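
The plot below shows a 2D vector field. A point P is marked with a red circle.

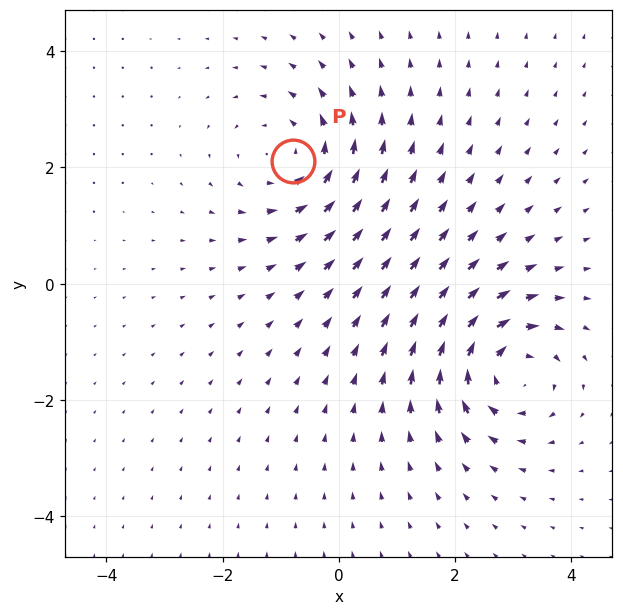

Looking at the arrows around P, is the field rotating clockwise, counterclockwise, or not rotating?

counterclockwise

Near P at (-0.8, 2.1) the arrows circulate counterclockwise. The curl (z-component) there is about +3; positive curl means counterclockwise rotation.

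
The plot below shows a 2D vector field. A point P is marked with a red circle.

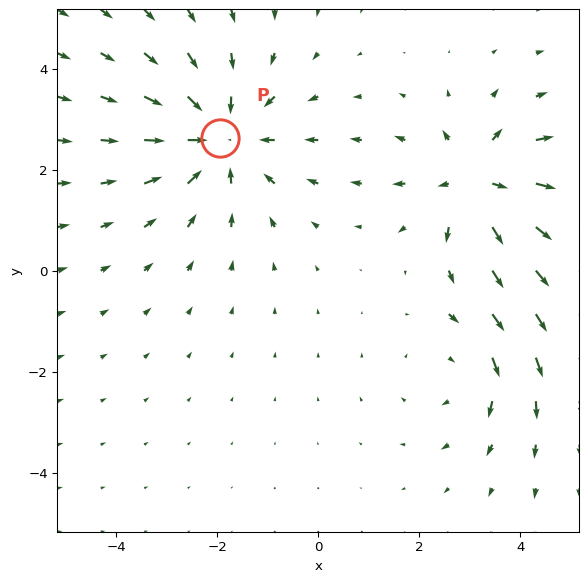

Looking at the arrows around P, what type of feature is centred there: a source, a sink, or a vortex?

At P (-1.9, 2.6) the arrows converge inward. Divergence about -3, curl ≈0 — negative divergence with near-zero curl is a sink.

sink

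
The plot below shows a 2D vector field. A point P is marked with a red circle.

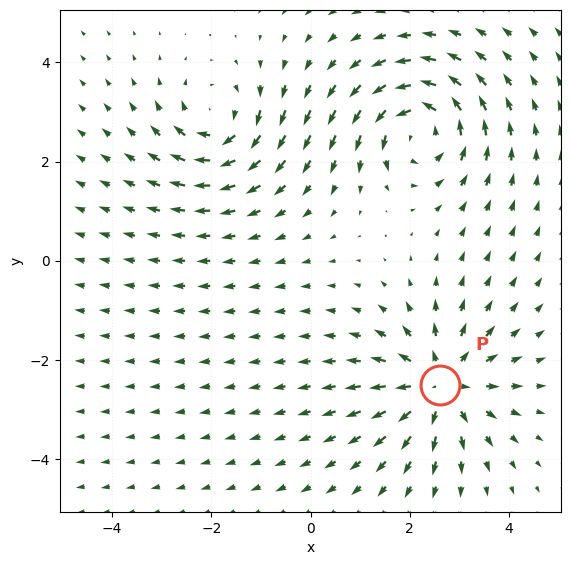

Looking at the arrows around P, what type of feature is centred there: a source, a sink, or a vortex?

source

At P (2.6, -2.5) the arrows spread outward. Divergence about +5, curl ≈0 — positive divergence with near-zero curl is a source.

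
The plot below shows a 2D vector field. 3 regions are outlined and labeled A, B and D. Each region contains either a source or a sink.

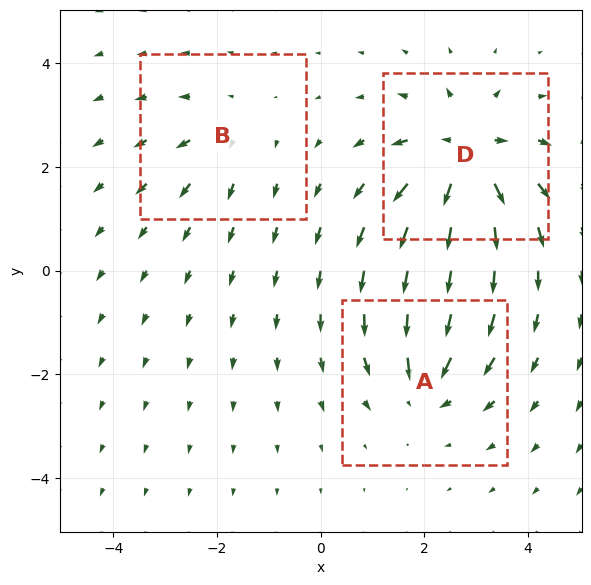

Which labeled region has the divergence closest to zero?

Divergence at each region's feature centre — A: about -4, B: about +2, D: about +5. Region B is closest to zero.

B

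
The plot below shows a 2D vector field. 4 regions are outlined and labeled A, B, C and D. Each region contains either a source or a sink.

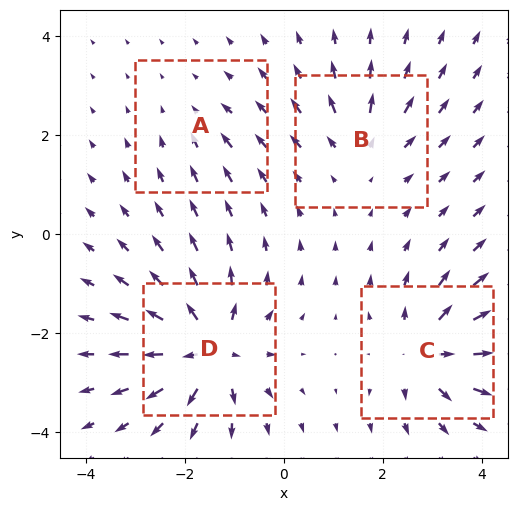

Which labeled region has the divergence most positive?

D

Divergence at each region's feature centre — A: about -2, B: about +4, C: about +6, D: about +8. Region D is most positive.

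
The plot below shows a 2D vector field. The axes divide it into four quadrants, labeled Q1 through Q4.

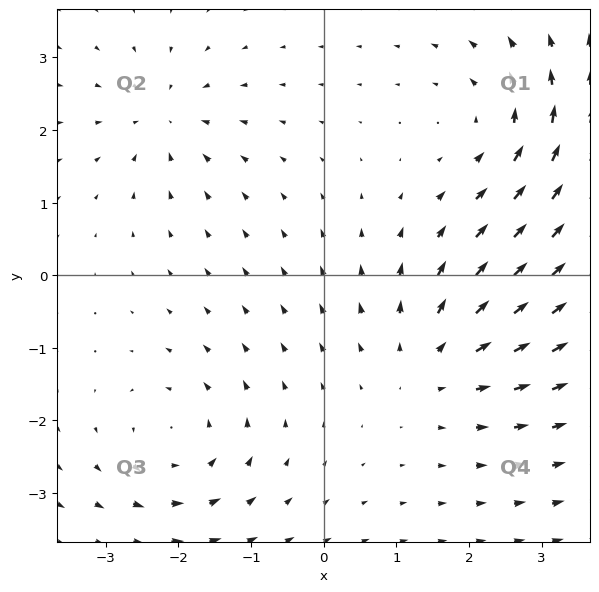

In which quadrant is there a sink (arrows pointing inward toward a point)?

The sink sits at approximately (-2.2, 2.2), which lies in quadrant Q2. The divergence there is about -4, negative as expected for a sink.

Q2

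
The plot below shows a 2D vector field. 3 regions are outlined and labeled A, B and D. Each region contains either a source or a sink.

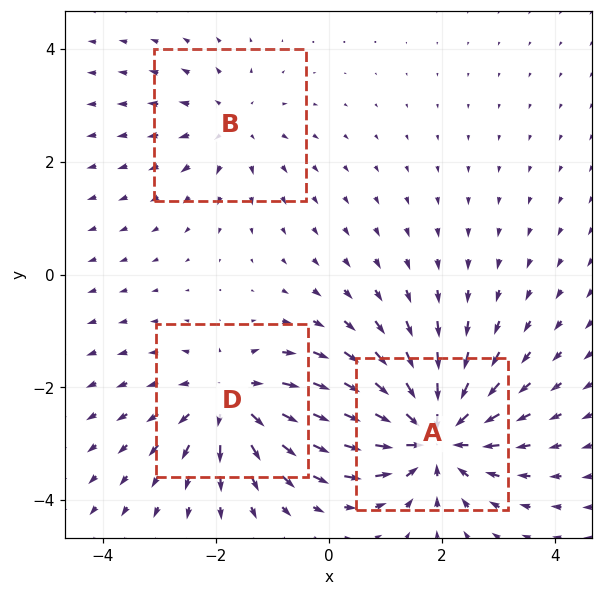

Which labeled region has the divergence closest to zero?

Divergence at each region's feature centre — A: about -5, B: about +2, D: about +4. Region B is closest to zero.

B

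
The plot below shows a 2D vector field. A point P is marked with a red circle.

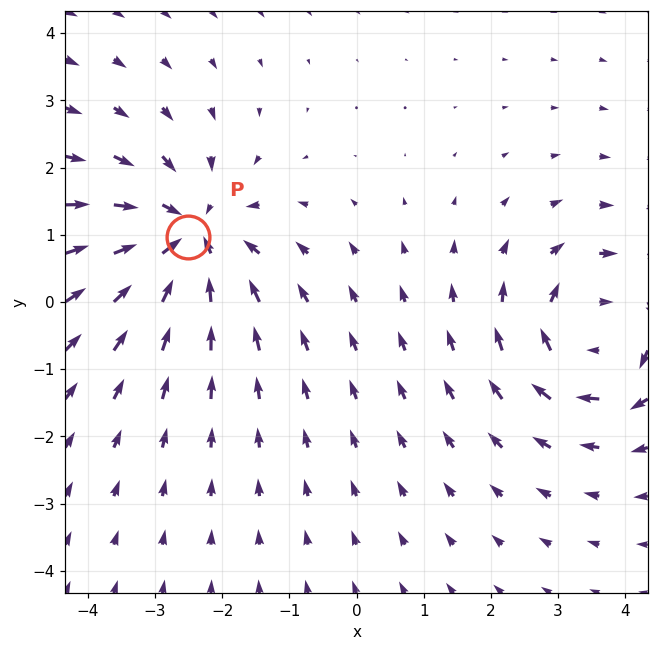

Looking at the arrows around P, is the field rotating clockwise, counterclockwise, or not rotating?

Near P at (-2.5, 1.0) the arrows show no circulation. The curl there is ≈0.

not rotating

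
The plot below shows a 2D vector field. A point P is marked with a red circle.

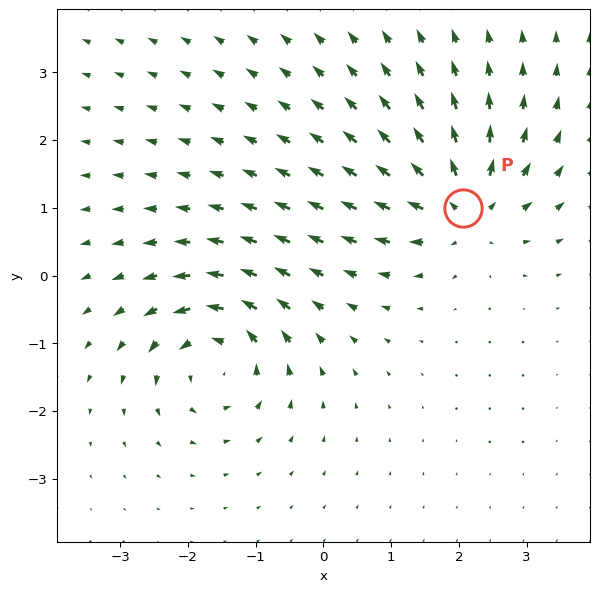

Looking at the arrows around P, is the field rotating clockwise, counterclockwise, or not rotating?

Near P at (2.1, 1.0) the arrows show no circulation. The curl there is ≈0.

not rotating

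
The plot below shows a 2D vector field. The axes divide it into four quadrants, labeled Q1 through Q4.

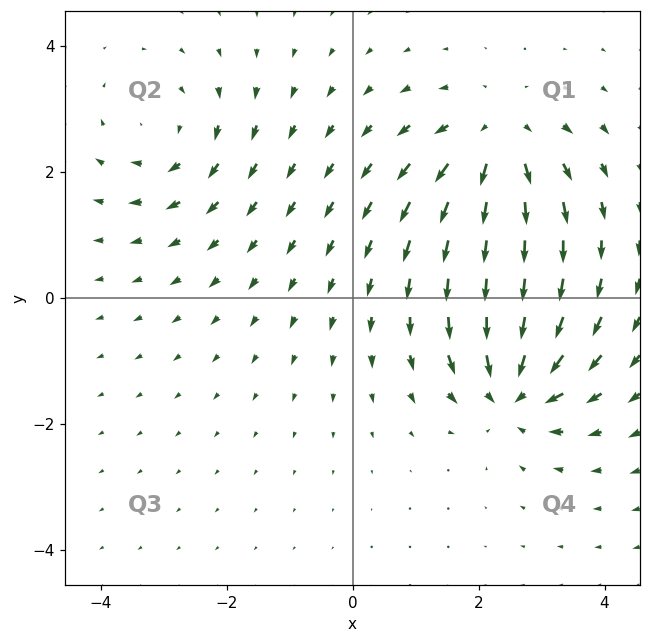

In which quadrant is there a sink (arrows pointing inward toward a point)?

Q4

The sink sits at approximately (2.6, -1.5), which lies in quadrant Q4. The divergence there is about -6, negative as expected for a sink.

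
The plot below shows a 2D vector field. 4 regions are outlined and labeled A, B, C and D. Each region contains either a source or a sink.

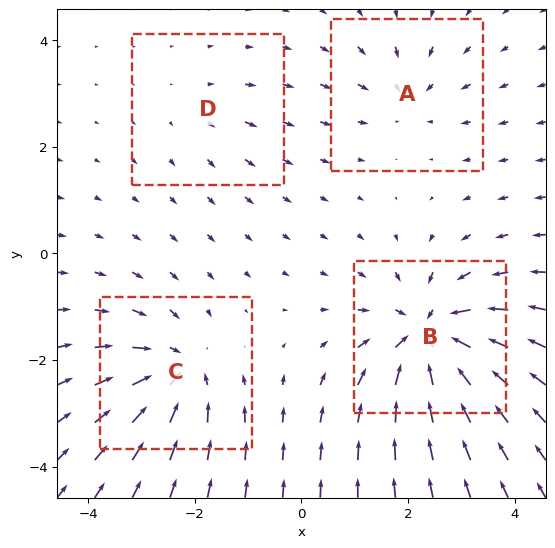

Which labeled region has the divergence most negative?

B

Divergence at each region's feature centre — A: about -4, B: about -8, C: about -6, D: about +2. Region B is most negative.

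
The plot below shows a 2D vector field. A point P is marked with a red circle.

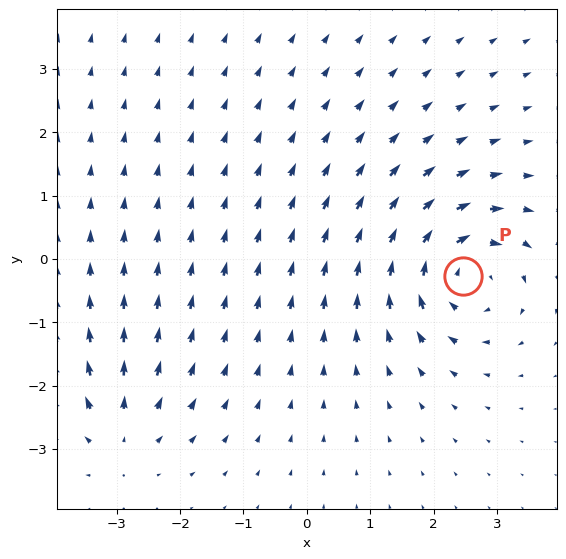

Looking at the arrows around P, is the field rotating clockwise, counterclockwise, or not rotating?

clockwise

Near P at (2.5, -0.3) the arrows circulate clockwise. The curl (z-component) there is about -6; negative curl means clockwise rotation.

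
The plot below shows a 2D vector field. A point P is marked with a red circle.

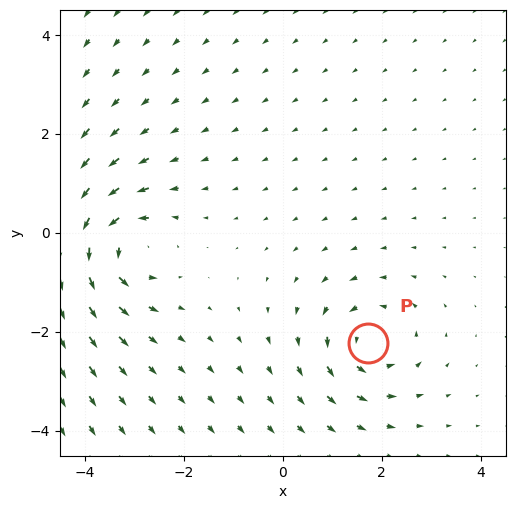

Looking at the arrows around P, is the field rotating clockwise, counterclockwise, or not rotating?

counterclockwise

Near P at (1.7, -2.2) the arrows circulate counterclockwise. The curl (z-component) there is about +5; positive curl means counterclockwise rotation.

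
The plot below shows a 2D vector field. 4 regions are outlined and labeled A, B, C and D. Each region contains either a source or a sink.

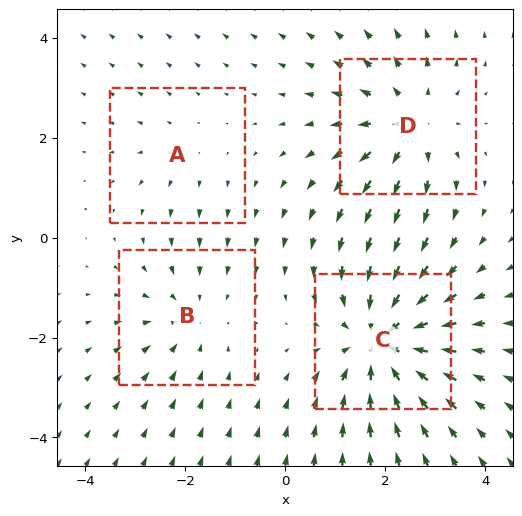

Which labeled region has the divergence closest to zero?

Divergence at each region's feature centre — A: about +2, B: about -3, C: about -6, D: about +4. Region A is closest to zero.

A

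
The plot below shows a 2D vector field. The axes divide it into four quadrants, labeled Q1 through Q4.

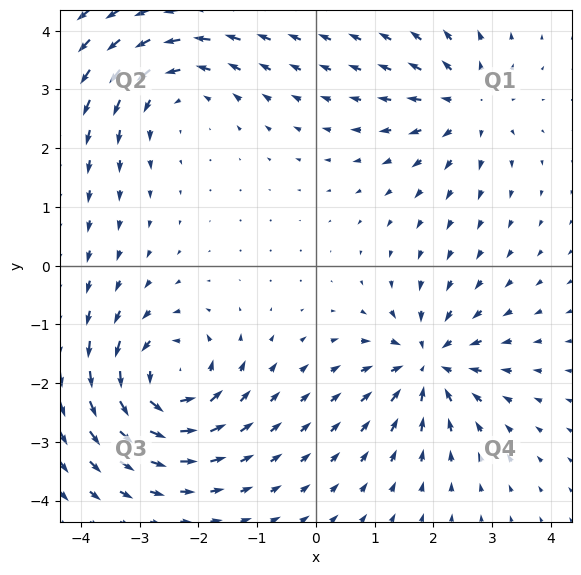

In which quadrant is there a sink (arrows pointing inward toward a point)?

Q4

The sink sits at approximately (1.9, -1.7), which lies in quadrant Q4. The divergence there is about -5, negative as expected for a sink.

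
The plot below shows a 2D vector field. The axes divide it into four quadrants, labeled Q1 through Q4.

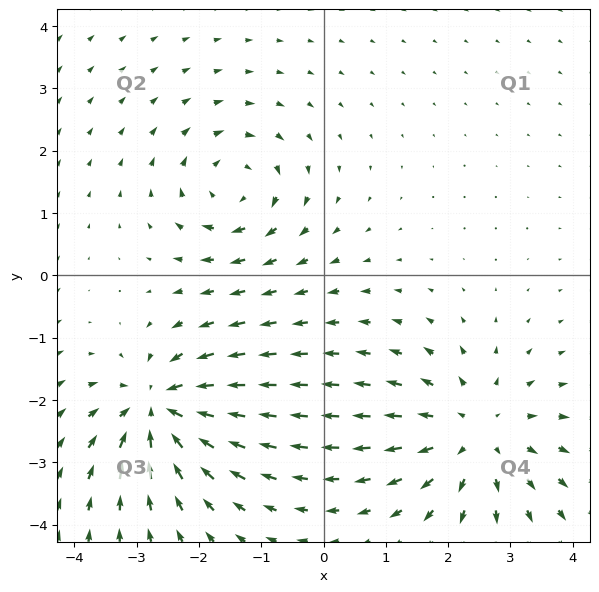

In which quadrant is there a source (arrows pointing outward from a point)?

Q4

The source sits at approximately (2.4, -2.5), which lies in quadrant Q4. The divergence there is about +3, positive as expected for a source.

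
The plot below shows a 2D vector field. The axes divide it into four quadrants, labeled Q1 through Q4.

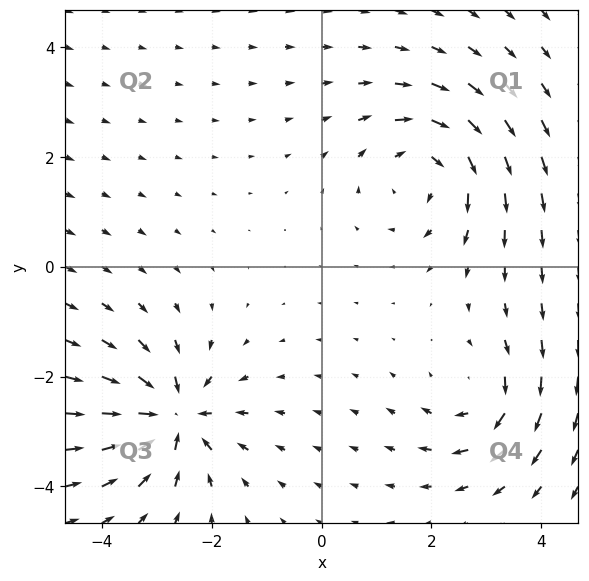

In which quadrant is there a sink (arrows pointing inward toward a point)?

The sink sits at approximately (-2.7, -2.7), which lies in quadrant Q3. The divergence there is about -6, negative as expected for a sink.

Q3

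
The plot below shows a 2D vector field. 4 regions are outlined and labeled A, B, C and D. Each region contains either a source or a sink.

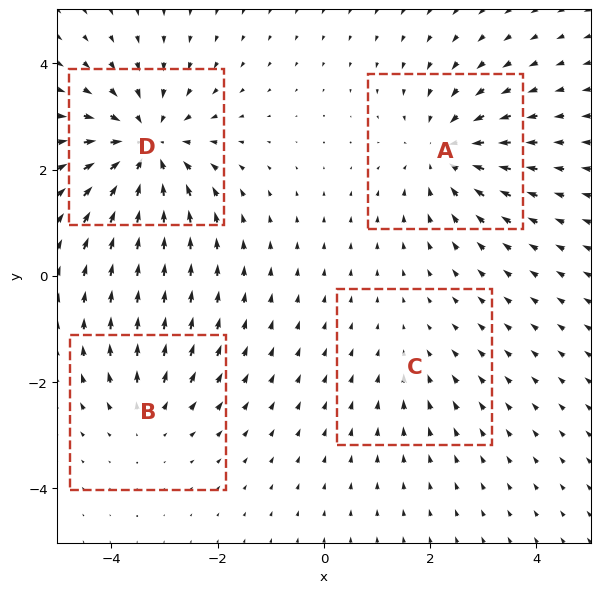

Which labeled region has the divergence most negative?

D

Divergence at each region's feature centre — A: about -5, B: about +3, C: about -2, D: about -6. Region D is most negative.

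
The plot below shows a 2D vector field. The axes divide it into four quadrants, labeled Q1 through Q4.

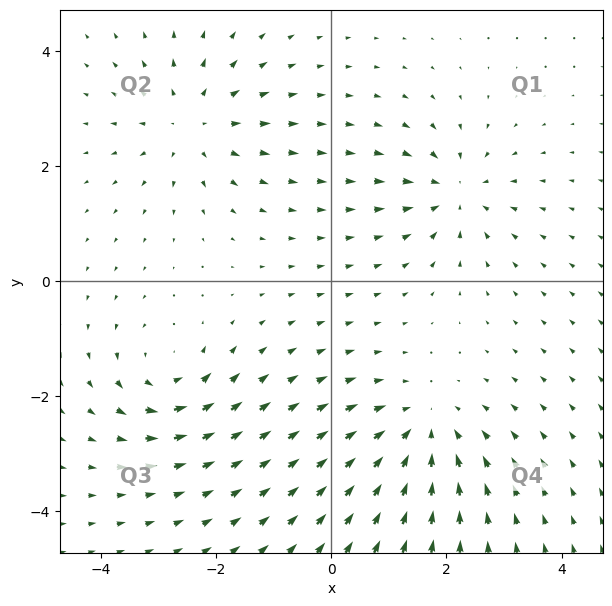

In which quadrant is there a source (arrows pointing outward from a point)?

The source sits at approximately (-2.4, 2.7), which lies in quadrant Q2. The divergence there is about +3, positive as expected for a source.

Q2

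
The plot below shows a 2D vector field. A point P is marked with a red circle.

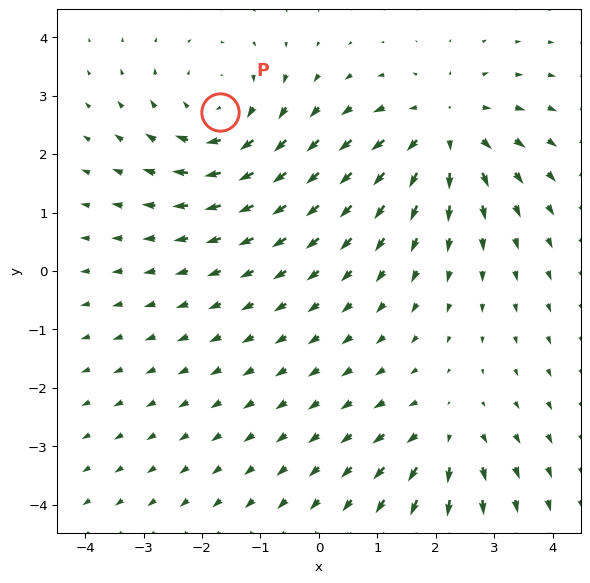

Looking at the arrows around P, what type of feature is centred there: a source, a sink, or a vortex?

At P (-1.7, 2.7) the arrows circulate clockwise. Divergence ≈0, curl about -4 — near-zero divergence with nonzero curl is a vortex.

vortex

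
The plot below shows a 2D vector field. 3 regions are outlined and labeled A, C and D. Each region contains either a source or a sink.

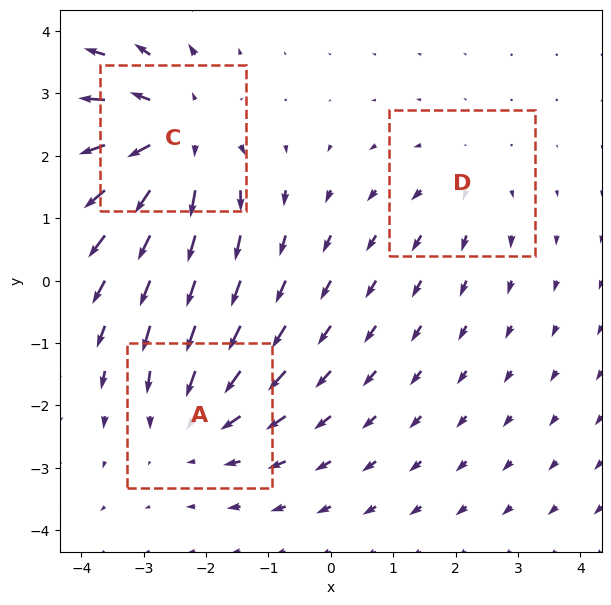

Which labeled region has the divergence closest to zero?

D

Divergence at each region's feature centre — A: about -3, C: about +4, D: about +2. Region D is closest to zero.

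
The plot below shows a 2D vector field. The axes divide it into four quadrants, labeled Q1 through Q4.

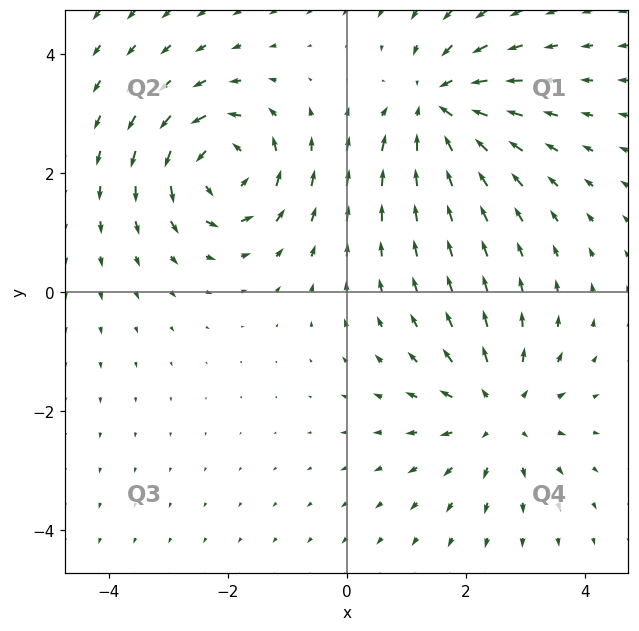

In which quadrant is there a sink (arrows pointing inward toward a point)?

Q1

The sink sits at approximately (1.5, 3.1), which lies in quadrant Q1. The divergence there is about -5, negative as expected for a sink.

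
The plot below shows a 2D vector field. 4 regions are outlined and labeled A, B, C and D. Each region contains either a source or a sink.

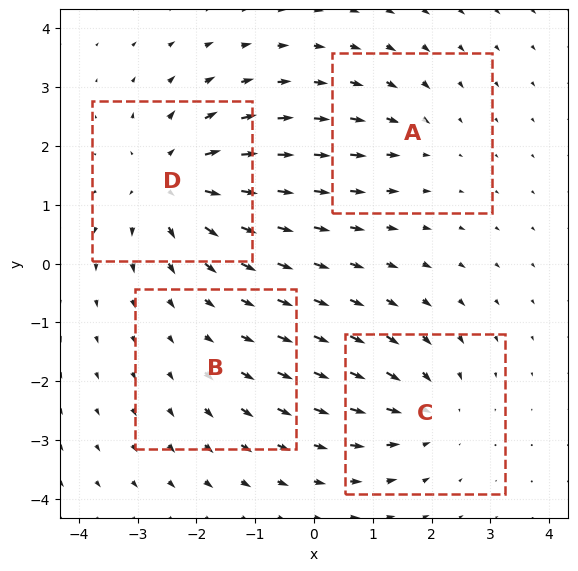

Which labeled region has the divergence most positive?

Divergence at each region's feature centre — A: about -3, B: about +2, C: about -4, D: about +6. Region D is most positive.

D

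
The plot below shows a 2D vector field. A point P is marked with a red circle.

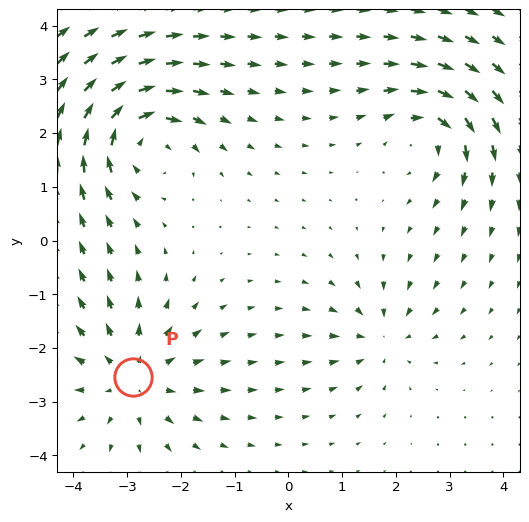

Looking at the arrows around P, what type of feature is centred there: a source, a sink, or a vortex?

At P (-2.9, -2.5) the arrows spread outward. Divergence about +4, curl ≈0 — positive divergence with near-zero curl is a source.

source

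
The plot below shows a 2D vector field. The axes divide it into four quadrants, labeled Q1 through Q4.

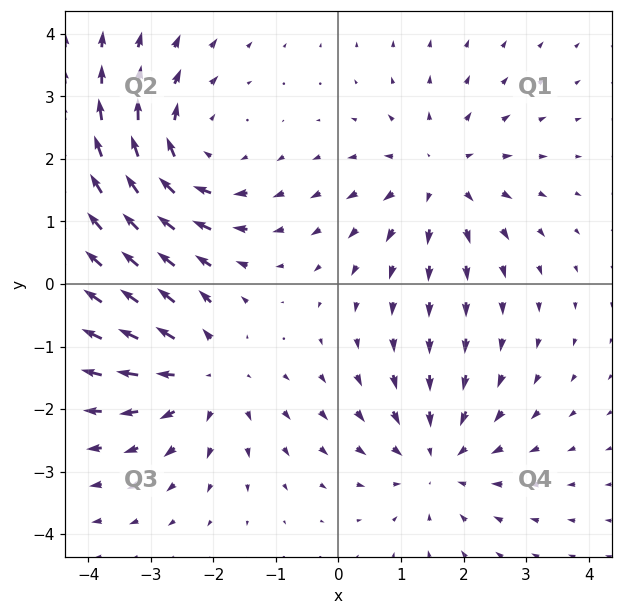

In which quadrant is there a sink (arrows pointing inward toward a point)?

Q4

The sink sits at approximately (1.6, -2.8), which lies in quadrant Q4. The divergence there is about -3, negative as expected for a sink.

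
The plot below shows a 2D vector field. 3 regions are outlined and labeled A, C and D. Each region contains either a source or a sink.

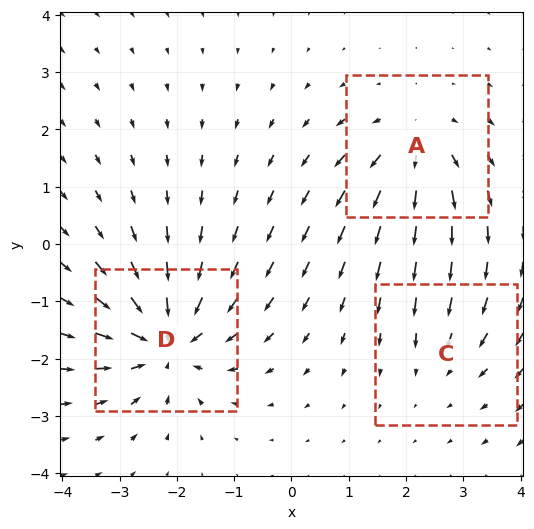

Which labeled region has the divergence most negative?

Divergence at each region's feature centre — A: about +3, C: about -2, D: about -5. Region D is most negative.

D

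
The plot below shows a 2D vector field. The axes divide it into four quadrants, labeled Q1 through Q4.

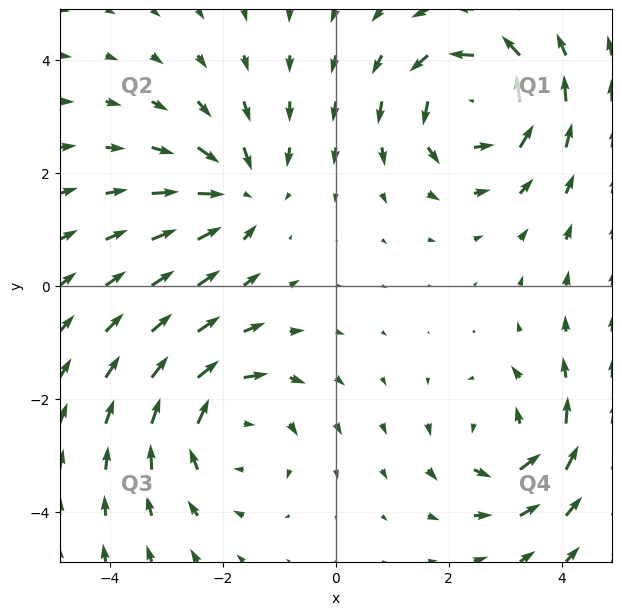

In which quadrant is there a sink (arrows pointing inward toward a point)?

Q2

The sink sits at approximately (-1.7, 1.6), which lies in quadrant Q2. The divergence there is about -3, negative as expected for a sink.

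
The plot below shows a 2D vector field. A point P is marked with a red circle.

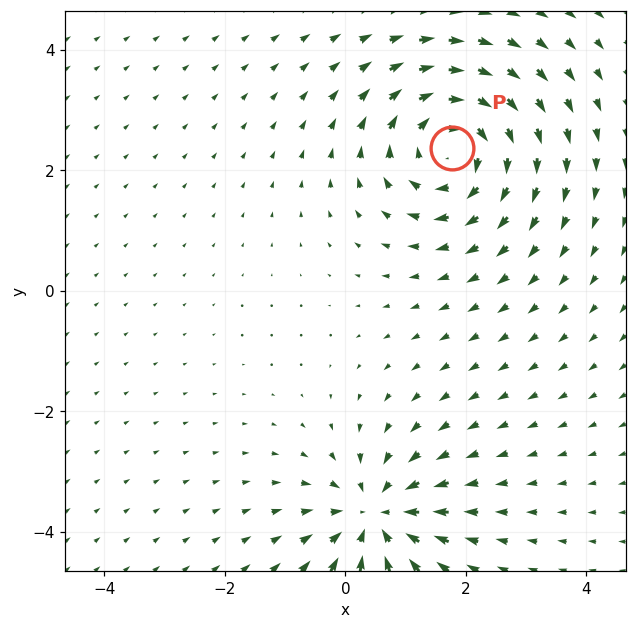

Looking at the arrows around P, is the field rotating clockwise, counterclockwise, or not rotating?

clockwise

Near P at (1.8, 2.4) the arrows circulate clockwise. The curl (z-component) there is about -5; negative curl means clockwise rotation.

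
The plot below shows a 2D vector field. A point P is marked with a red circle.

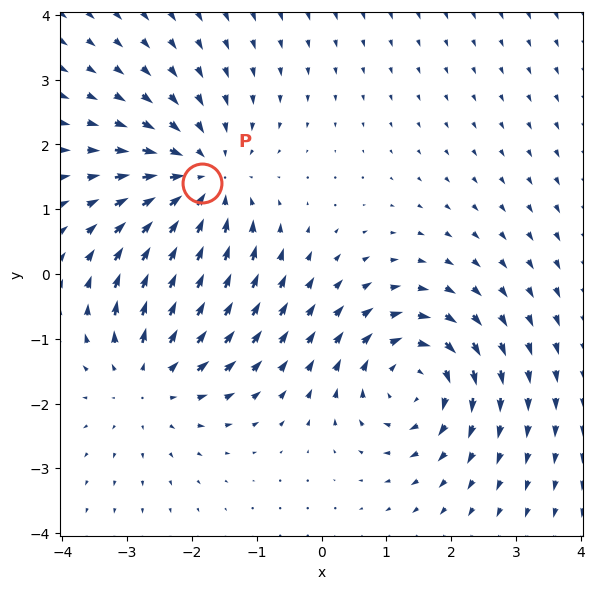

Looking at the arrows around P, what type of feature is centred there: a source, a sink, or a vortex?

At P (-1.9, 1.4) the arrows converge inward. Divergence about -4, curl ≈0 — negative divergence with near-zero curl is a sink.

sink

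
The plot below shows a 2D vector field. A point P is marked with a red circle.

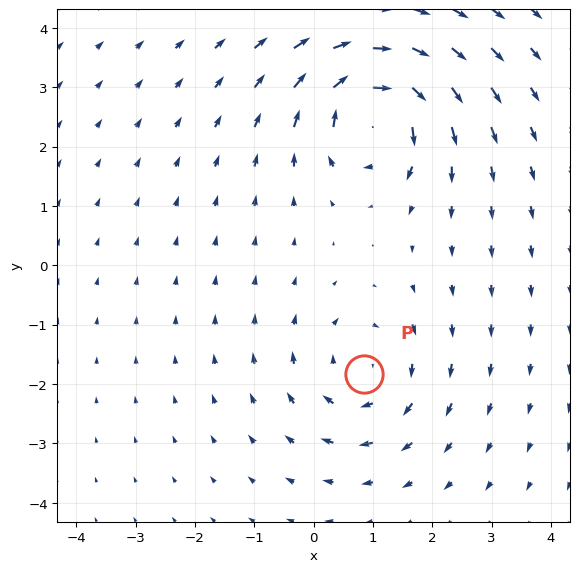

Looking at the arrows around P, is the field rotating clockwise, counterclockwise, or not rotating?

clockwise

Near P at (0.9, -1.8) the arrows circulate clockwise. The curl (z-component) there is about -3; negative curl means clockwise rotation.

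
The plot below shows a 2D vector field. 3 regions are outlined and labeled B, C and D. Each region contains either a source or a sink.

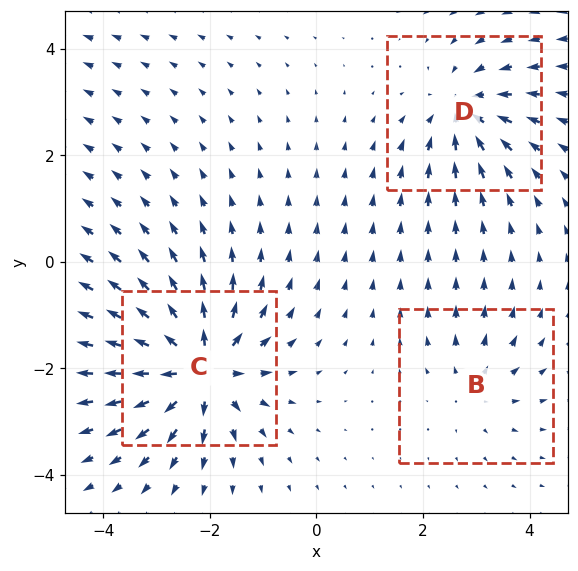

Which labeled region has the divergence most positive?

C

Divergence at each region's feature centre — B: about +2, C: about +6, D: about -4. Region C is most positive.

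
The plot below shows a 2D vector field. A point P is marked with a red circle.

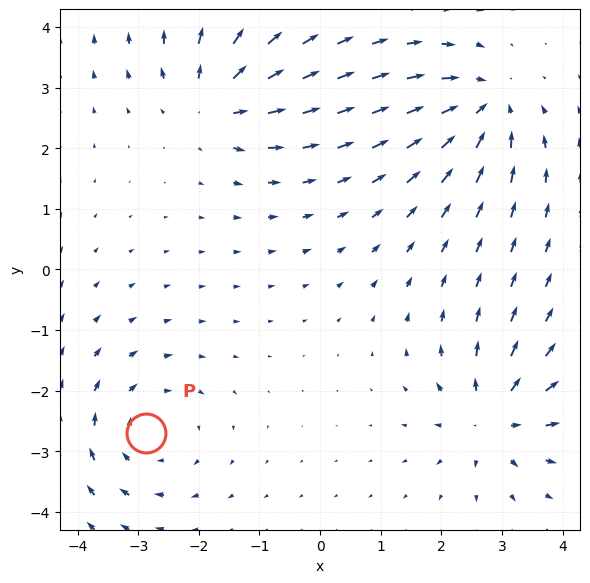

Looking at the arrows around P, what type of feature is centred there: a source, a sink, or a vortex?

vortex

At P (-2.9, -2.7) the arrows circulate clockwise. Divergence ≈0, curl about -3 — near-zero divergence with nonzero curl is a vortex.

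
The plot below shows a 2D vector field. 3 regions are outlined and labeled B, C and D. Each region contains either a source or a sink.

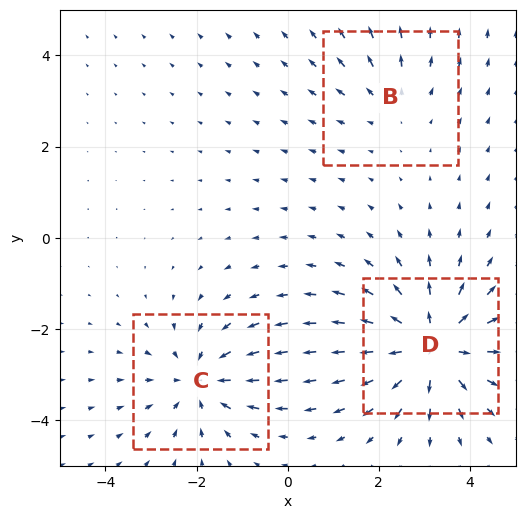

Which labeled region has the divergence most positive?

D

Divergence at each region's feature centre — B: about +2, C: about -3, D: about +4. Region D is most positive.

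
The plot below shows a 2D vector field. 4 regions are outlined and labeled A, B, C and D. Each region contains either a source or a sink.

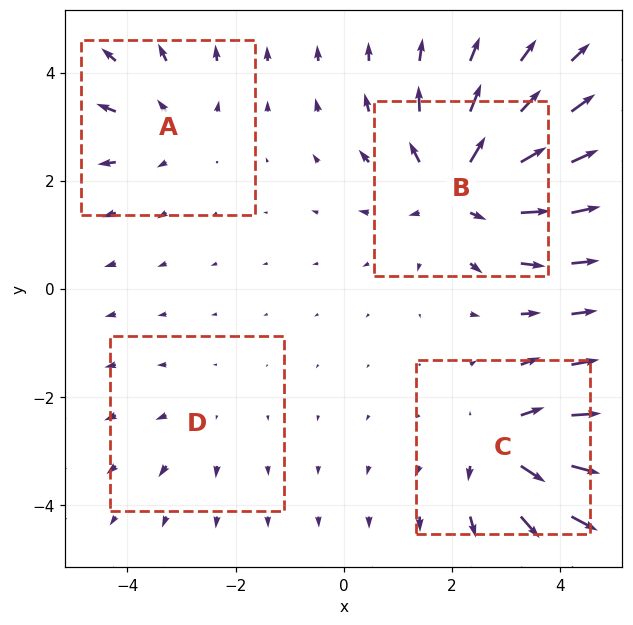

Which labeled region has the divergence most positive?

B

Divergence at each region's feature centre — A: about +3, B: about +6, C: about +5, D: about +2. Region B is most positive.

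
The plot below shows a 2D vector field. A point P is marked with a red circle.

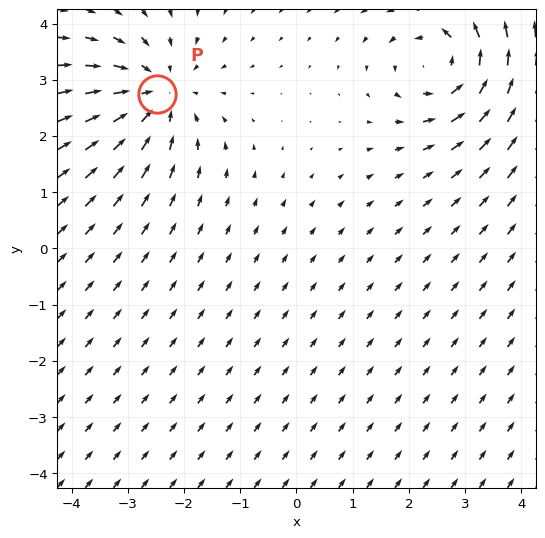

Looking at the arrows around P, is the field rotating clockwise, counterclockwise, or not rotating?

Near P at (-2.5, 2.7) the arrows show no circulation. The curl there is ≈0.

not rotating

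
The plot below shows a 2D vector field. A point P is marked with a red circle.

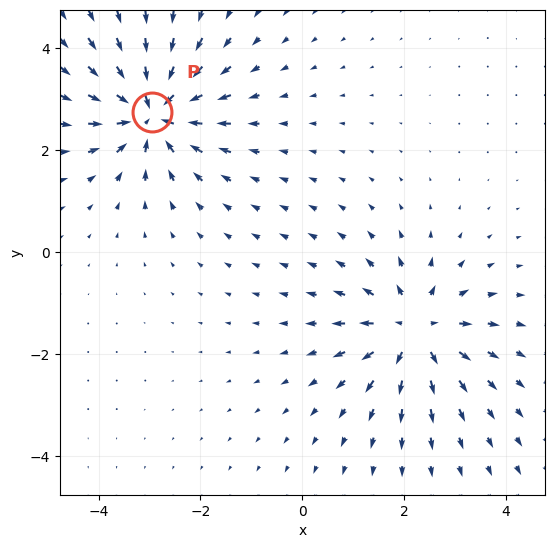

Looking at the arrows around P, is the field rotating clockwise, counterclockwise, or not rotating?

not rotating

Near P at (-2.9, 2.8) the arrows show no circulation. The curl there is ≈0.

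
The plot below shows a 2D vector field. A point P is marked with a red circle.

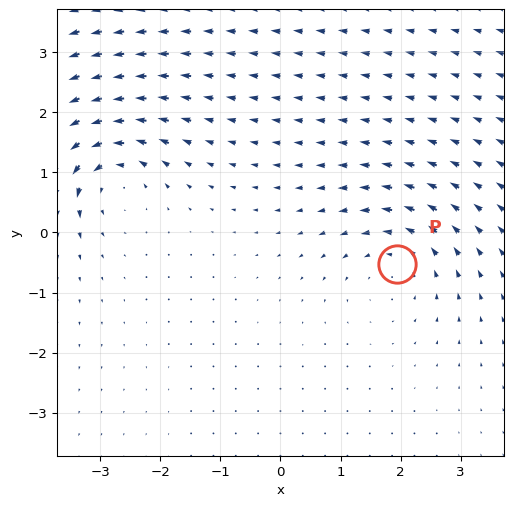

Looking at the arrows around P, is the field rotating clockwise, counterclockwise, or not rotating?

Near P at (1.9, -0.5) the arrows circulate counterclockwise. The curl (z-component) there is about +3; positive curl means counterclockwise rotation.

counterclockwise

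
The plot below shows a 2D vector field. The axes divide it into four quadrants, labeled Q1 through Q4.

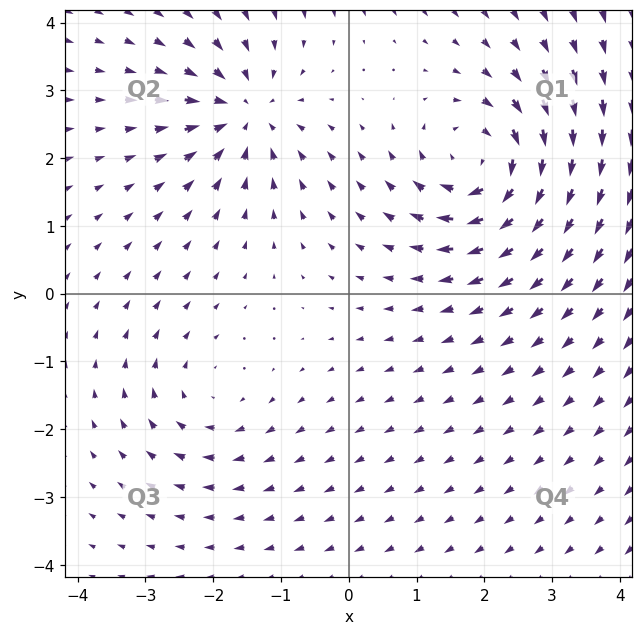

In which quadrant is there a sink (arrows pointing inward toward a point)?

Q2

The sink sits at approximately (-1.5, 2.7), which lies in quadrant Q2. The divergence there is about -5, negative as expected for a sink.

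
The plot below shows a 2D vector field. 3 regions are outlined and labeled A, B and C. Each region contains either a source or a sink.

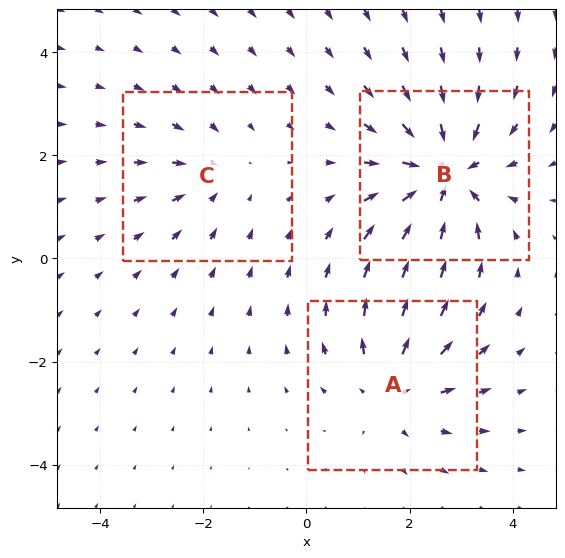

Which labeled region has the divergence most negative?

Divergence at each region's feature centre — A: about +3, B: about -4, C: about -2. Region B is most negative.

B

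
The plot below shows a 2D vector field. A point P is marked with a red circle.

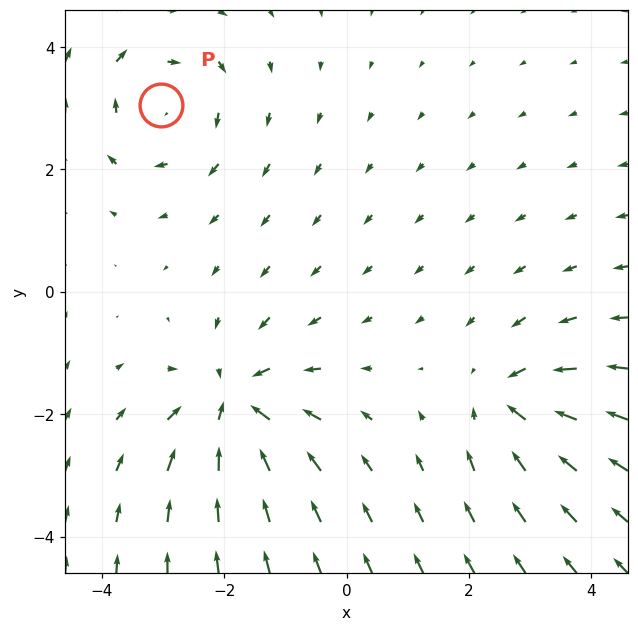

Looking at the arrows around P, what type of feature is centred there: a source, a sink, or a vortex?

vortex

At P (-3.0, 3.1) the arrows circulate clockwise. Divergence ≈0, curl about -4 — near-zero divergence with nonzero curl is a vortex.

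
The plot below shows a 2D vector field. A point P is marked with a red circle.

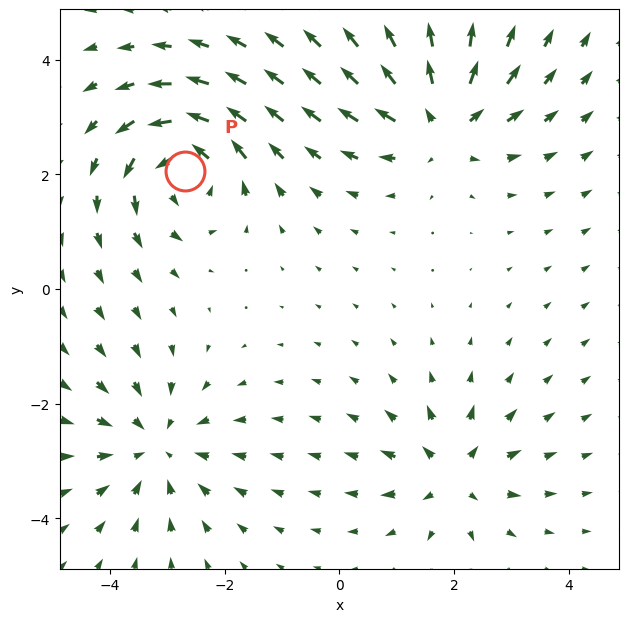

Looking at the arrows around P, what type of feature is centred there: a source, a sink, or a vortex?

vortex

At P (-2.7, 2.1) the arrows circulate counterclockwise. Divergence ≈0, curl about +5 — near-zero divergence with nonzero curl is a vortex.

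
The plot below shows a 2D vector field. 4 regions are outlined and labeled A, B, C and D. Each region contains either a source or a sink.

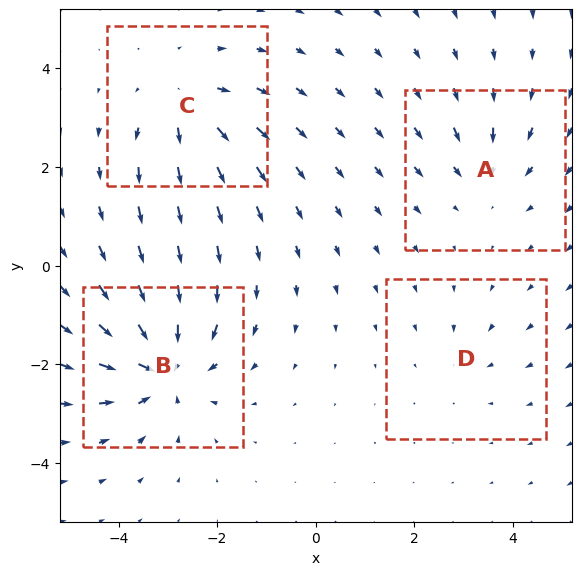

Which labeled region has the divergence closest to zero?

Divergence at each region's feature centre — A: about -3, B: about -7, C: about +5, D: about -2. Region D is closest to zero.

D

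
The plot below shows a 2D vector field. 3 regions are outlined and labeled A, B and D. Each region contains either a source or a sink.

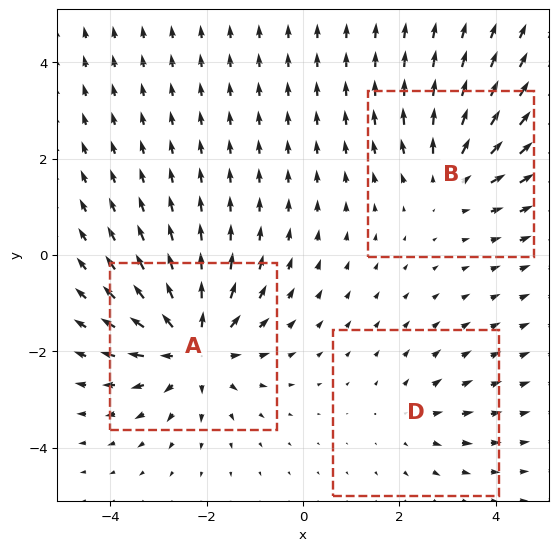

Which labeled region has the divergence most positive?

A

Divergence at each region's feature centre — A: about +5, B: about +3, D: about +2. Region A is most positive.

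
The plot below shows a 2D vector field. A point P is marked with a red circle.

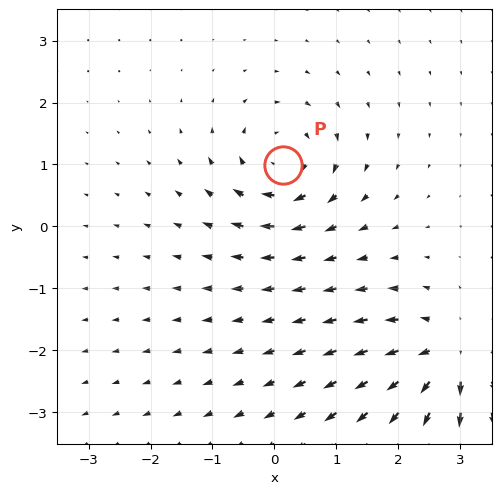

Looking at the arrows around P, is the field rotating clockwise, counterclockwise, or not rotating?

clockwise

Near P at (0.1, 1.0) the arrows circulate clockwise. The curl (z-component) there is about -5; negative curl means clockwise rotation.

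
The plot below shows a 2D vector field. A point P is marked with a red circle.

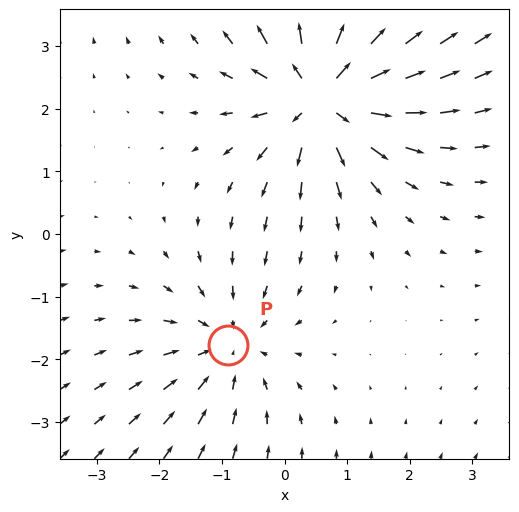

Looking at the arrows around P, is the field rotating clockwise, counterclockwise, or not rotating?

Near P at (-0.9, -1.8) the arrows show no circulation. The curl there is ≈0.

not rotating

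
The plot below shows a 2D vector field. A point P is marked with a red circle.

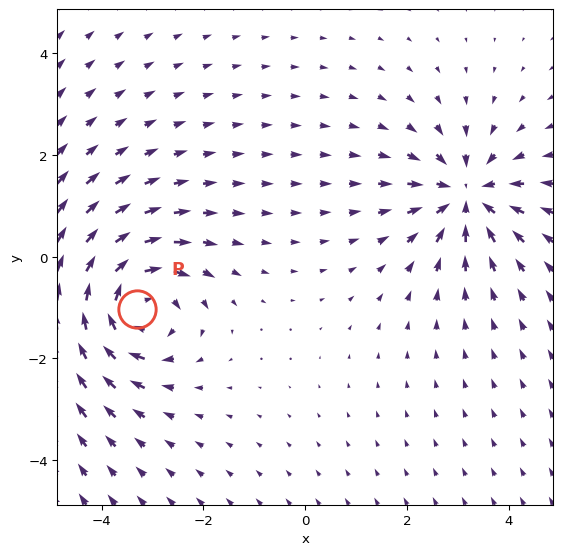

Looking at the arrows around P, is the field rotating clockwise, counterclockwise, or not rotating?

Near P at (-3.3, -1.0) the arrows circulate clockwise. The curl (z-component) there is about -4; negative curl means clockwise rotation.

clockwise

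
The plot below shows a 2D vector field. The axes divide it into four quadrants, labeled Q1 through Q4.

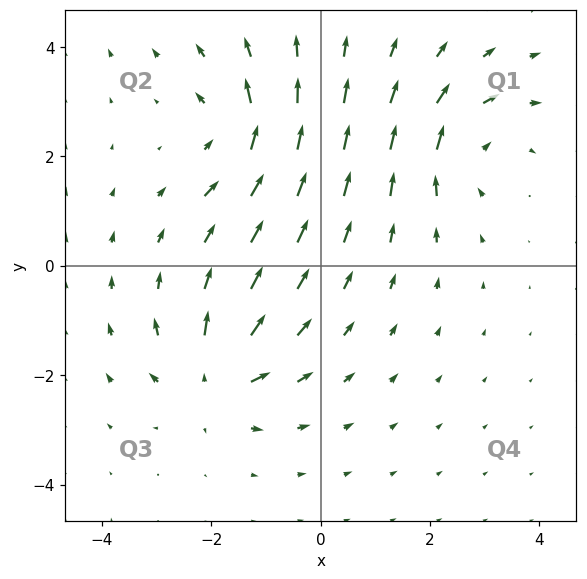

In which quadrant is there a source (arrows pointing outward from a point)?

The source sits at approximately (-2.0, -2.1), which lies in quadrant Q3. The divergence there is about +7, positive as expected for a source.

Q3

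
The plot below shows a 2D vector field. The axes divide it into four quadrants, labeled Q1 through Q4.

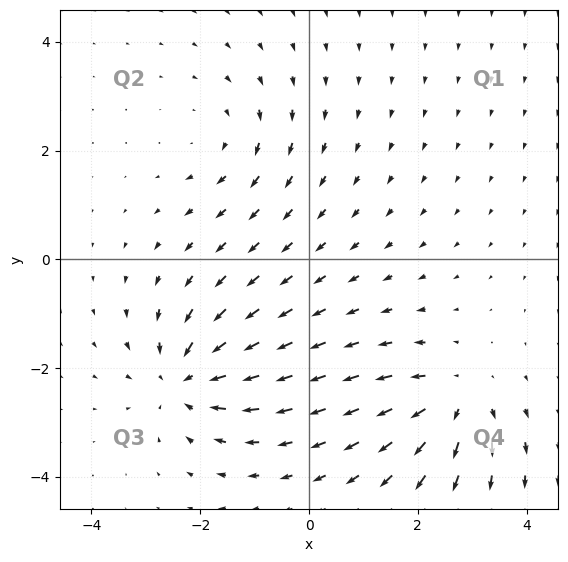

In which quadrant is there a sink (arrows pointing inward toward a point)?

Q3

The sink sits at approximately (-2.3, -2.2), which lies in quadrant Q3. The divergence there is about -5, negative as expected for a sink.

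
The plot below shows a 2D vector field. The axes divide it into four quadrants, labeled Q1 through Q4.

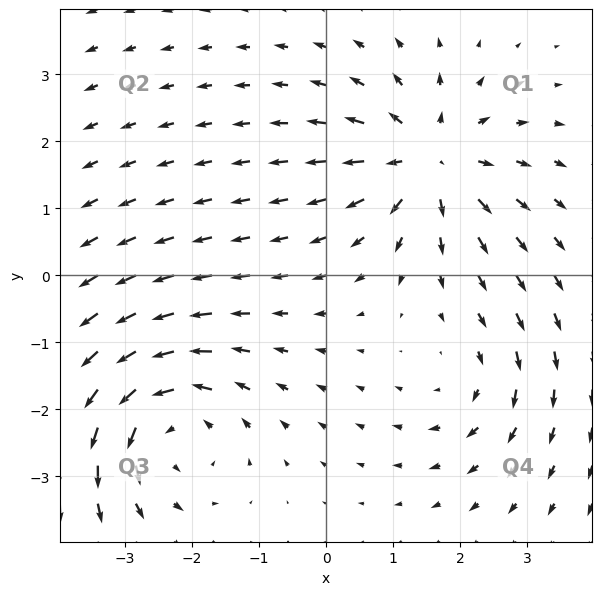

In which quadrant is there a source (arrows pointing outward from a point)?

The source sits at approximately (1.5, 1.7), which lies in quadrant Q1. The divergence there is about +5, positive as expected for a source.

Q1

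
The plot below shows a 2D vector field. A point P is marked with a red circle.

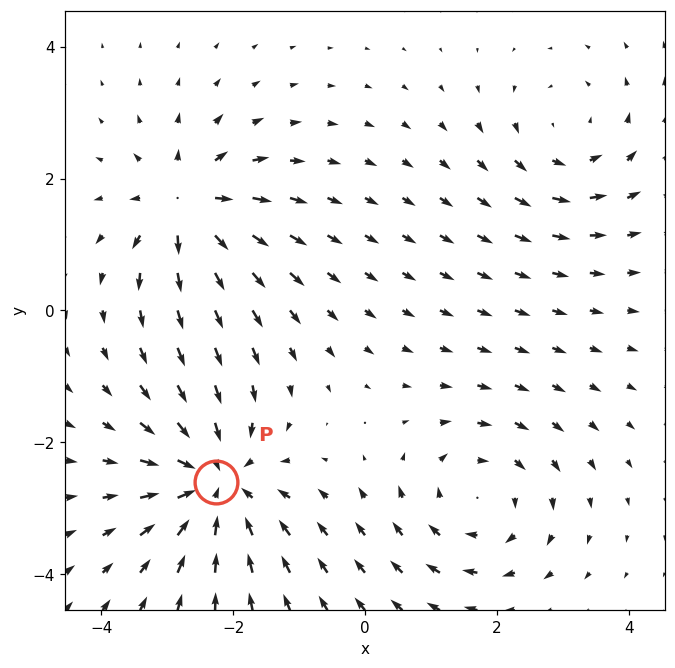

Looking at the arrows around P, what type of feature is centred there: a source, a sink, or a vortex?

At P (-2.3, -2.6) the arrows converge inward. Divergence about -5, curl ≈0 — negative divergence with near-zero curl is a sink.

sink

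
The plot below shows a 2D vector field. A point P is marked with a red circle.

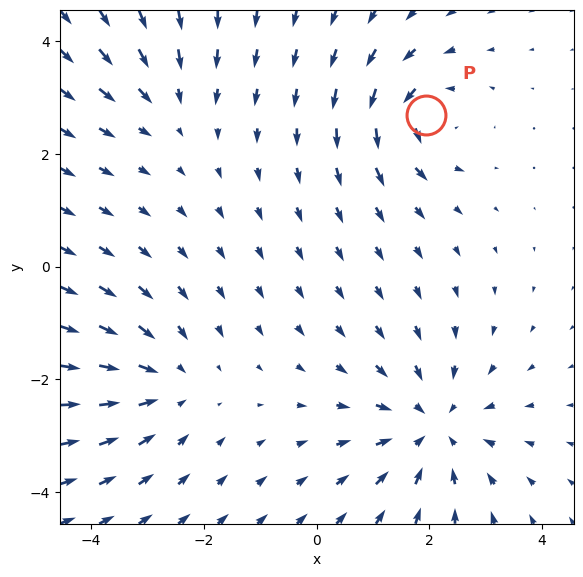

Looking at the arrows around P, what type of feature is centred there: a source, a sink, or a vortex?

vortex

At P (1.9, 2.7) the arrows circulate counterclockwise. Divergence ≈0, curl about +5 — near-zero divergence with nonzero curl is a vortex.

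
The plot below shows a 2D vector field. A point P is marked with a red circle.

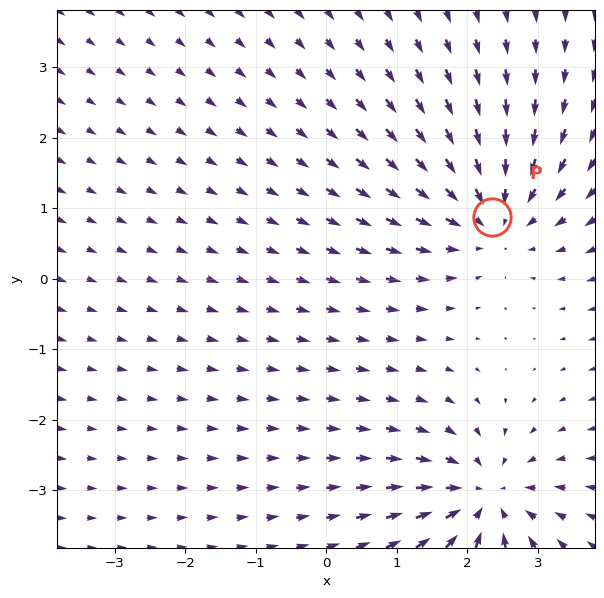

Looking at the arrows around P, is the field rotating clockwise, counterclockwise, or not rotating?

Near P at (2.3, 0.9) the arrows show no circulation. The curl there is ≈0.

not rotating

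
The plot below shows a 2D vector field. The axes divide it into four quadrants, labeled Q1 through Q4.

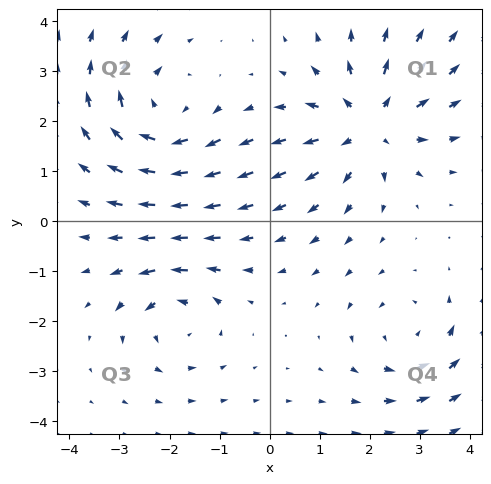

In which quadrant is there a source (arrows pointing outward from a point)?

Q1

The source sits at approximately (2.0, 1.9), which lies in quadrant Q1. The divergence there is about +4, positive as expected for a source.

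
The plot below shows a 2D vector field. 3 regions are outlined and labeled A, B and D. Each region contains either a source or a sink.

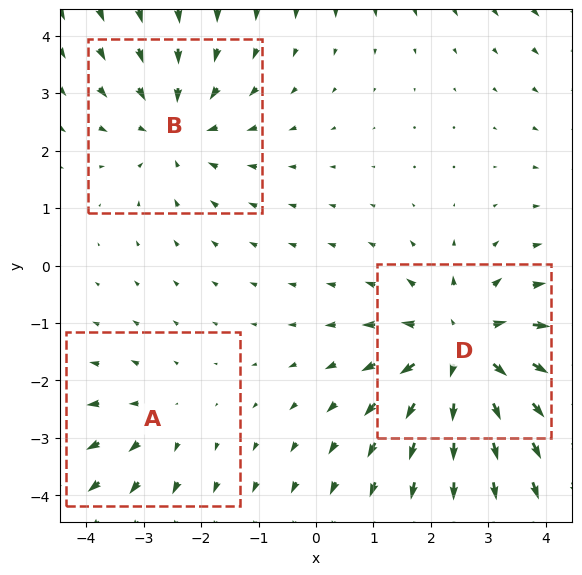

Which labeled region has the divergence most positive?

D

Divergence at each region's feature centre — A: about +2, B: about -3, D: about +4. Region D is most positive.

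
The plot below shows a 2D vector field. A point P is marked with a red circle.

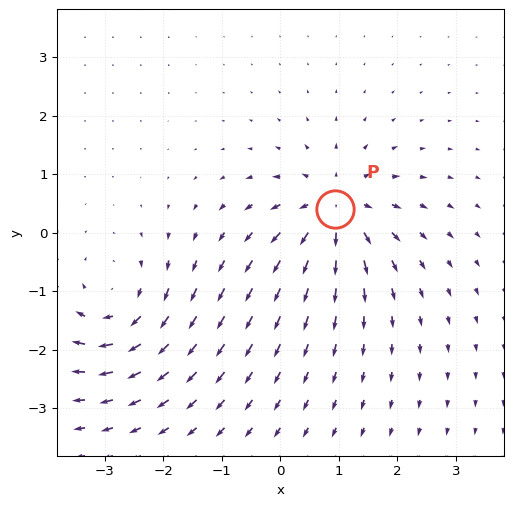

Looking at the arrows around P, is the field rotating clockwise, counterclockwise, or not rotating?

Near P at (0.9, 0.4) the arrows show no circulation. The curl there is ≈0.

not rotating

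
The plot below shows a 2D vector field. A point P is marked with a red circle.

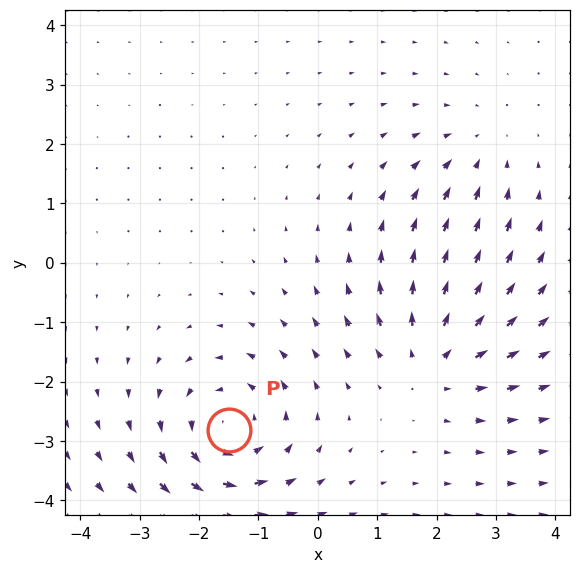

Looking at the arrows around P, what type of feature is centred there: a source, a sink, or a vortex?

At P (-1.5, -2.8) the arrows circulate counterclockwise. Divergence ≈0, curl about +5 — near-zero divergence with nonzero curl is a vortex.

vortex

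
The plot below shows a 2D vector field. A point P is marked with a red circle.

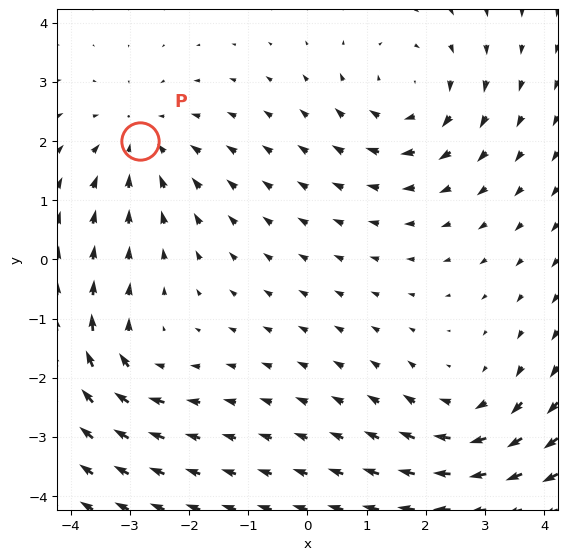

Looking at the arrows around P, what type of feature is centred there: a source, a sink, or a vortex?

At P (-2.8, 2.0) the arrows converge inward. Divergence about -3, curl ≈0 — negative divergence with near-zero curl is a sink.

sink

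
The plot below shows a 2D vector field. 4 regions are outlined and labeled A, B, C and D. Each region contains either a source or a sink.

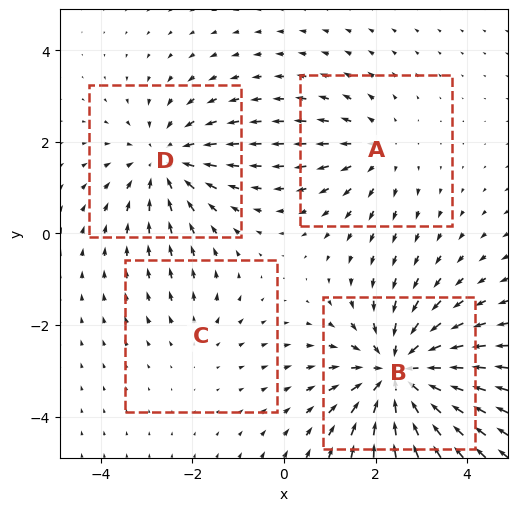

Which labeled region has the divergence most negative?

B

Divergence at each region's feature centre — A: about +3, B: about -6, C: about +2, D: about -4. Region B is most negative.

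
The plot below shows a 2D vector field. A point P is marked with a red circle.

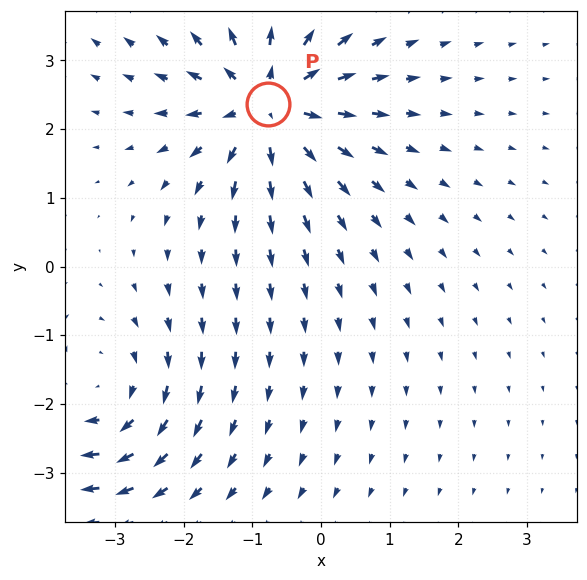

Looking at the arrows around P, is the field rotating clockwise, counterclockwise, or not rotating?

not rotating

Near P at (-0.8, 2.4) the arrows show no circulation. The curl there is ≈0.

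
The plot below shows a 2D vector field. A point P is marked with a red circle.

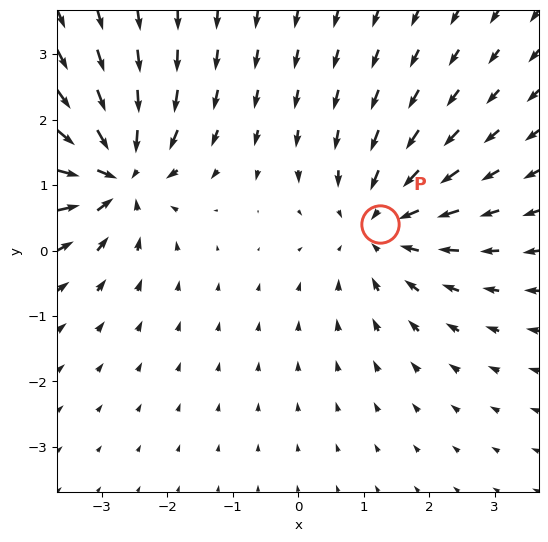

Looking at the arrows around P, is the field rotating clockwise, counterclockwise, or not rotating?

not rotating

Near P at (1.3, 0.4) the arrows show no circulation. The curl there is ≈0.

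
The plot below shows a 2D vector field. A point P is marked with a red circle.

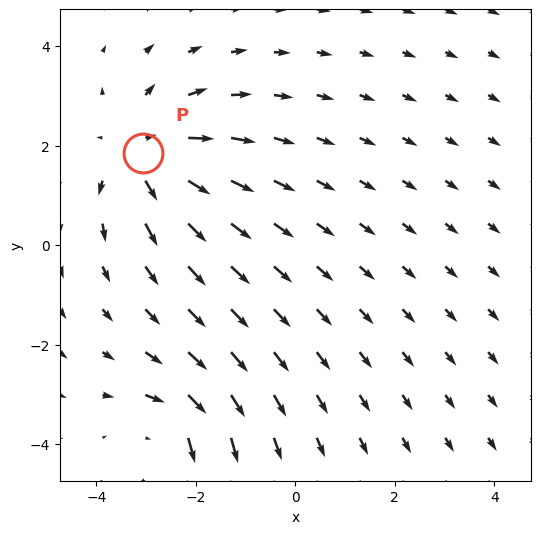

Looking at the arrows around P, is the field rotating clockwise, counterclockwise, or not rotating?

Near P at (-3.1, 1.8) the arrows show no circulation. The curl there is ≈0.

not rotating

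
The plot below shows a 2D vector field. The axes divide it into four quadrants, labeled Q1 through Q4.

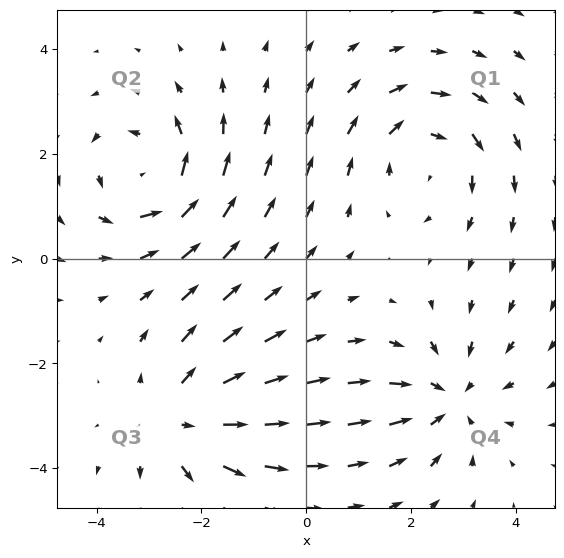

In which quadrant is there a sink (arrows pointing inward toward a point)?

The sink sits at approximately (2.7, -2.7), which lies in quadrant Q4. The divergence there is about -3, negative as expected for a sink.

Q4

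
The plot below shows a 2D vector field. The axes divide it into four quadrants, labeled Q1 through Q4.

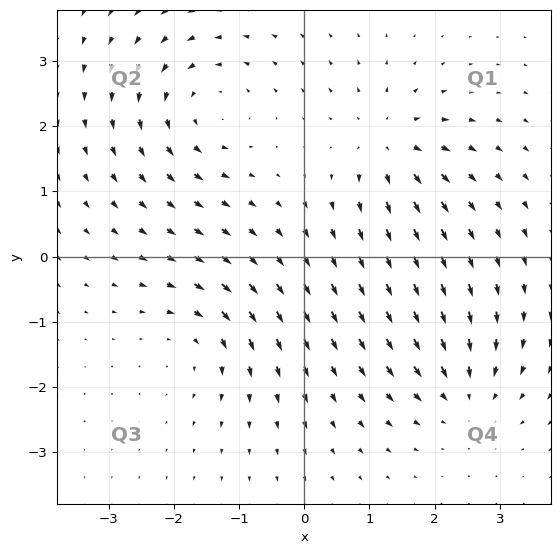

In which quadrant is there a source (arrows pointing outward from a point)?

Q1

The source sits at approximately (1.3, 1.7), which lies in quadrant Q1. The divergence there is about +6, positive as expected for a source.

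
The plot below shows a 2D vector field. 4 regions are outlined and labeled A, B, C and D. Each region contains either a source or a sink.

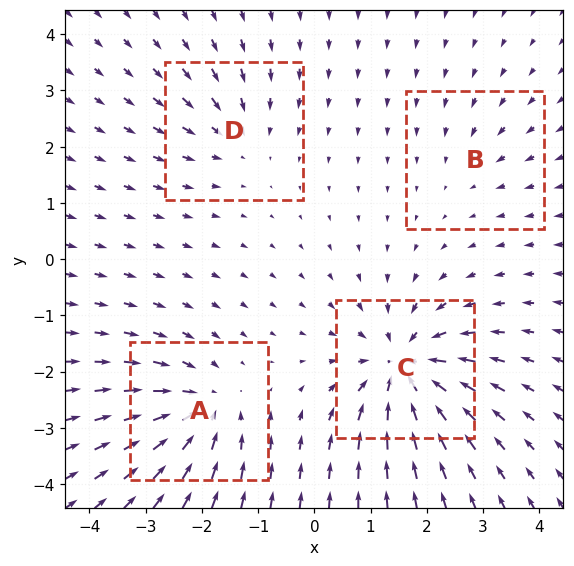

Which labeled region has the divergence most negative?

Divergence at each region's feature centre — A: about -6, B: about -2, C: about -8, D: about -4. Region C is most negative.

C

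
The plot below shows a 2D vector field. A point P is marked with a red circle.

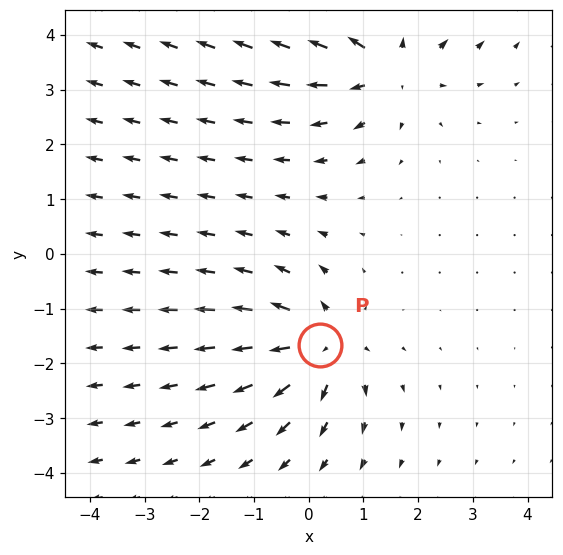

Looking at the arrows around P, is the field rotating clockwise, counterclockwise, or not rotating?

not rotating

Near P at (0.2, -1.7) the arrows show no circulation. The curl there is ≈0.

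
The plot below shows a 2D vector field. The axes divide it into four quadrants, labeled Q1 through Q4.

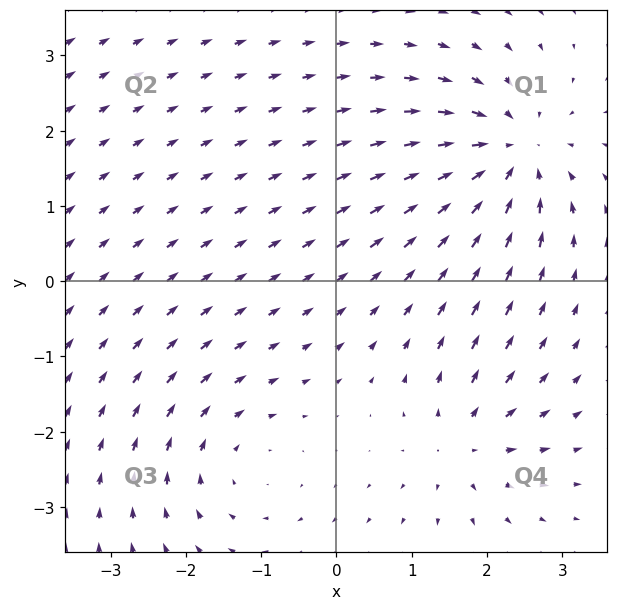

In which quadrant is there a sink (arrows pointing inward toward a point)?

Q1

The sink sits at approximately (2.3, 1.7), which lies in quadrant Q1. The divergence there is about -5, negative as expected for a sink.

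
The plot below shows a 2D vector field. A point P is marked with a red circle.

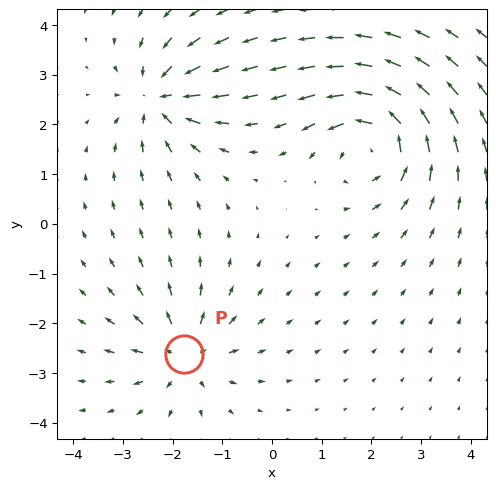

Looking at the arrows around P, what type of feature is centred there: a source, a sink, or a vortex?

source

At P (-1.8, -2.6) the arrows spread outward. Divergence about +5, curl ≈0 — positive divergence with near-zero curl is a source.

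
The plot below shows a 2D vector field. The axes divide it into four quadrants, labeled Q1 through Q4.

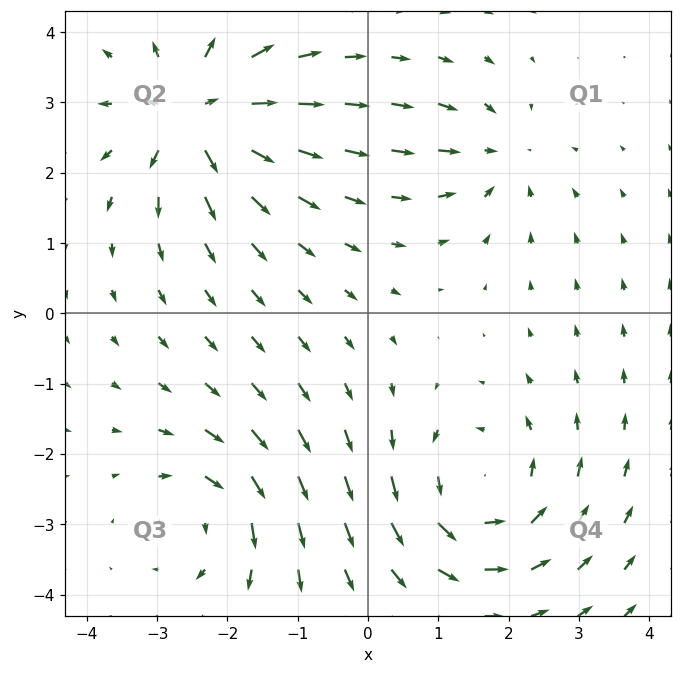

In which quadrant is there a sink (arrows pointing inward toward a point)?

Q1

The sink sits at approximately (1.8, 2.2), which lies in quadrant Q1. The divergence there is about -4, negative as expected for a sink.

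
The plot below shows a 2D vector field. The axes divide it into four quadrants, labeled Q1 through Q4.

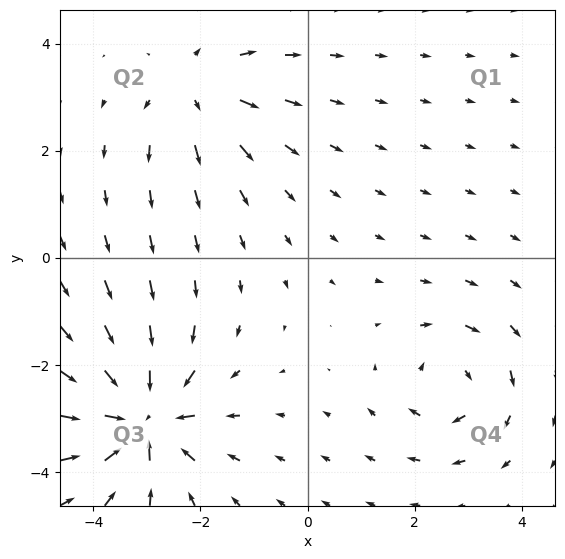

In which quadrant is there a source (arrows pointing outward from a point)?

The source sits at approximately (-2.1, 3.1), which lies in quadrant Q2. The divergence there is about +3, positive as expected for a source.

Q2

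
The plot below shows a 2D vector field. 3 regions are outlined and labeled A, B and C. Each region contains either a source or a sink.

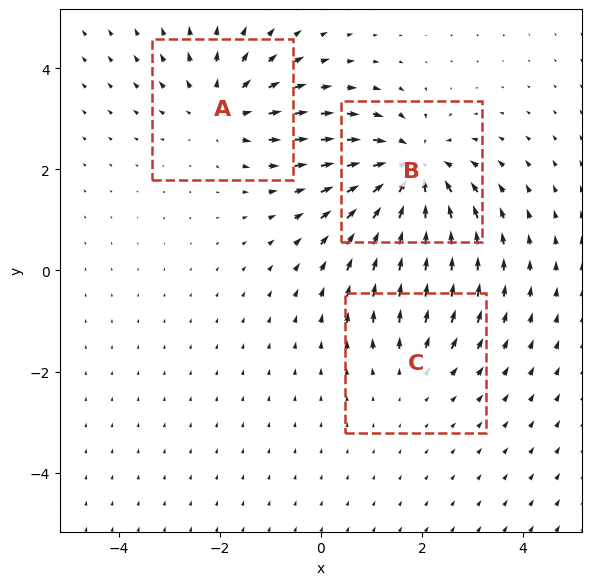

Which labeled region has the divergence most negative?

B

Divergence at each region's feature centre — A: about +3, B: about -5, C: about +2. Region B is most negative.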